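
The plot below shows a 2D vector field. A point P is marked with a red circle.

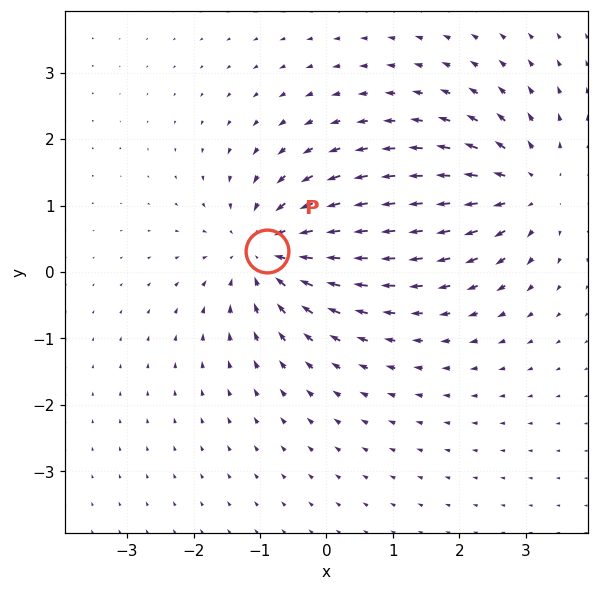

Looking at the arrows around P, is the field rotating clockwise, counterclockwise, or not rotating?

not rotating

Near P at (-0.9, 0.3) the arrows show no circulation. The curl there is ≈0.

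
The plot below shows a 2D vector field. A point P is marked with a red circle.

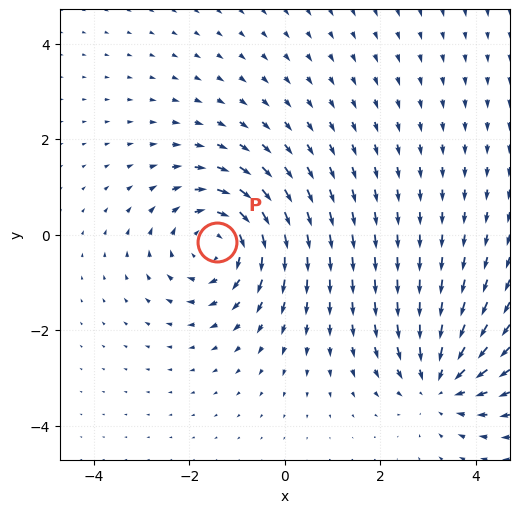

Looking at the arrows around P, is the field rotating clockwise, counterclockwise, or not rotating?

clockwise

Near P at (-1.4, -0.2) the arrows circulate clockwise. The curl (z-component) there is about -4; negative curl means clockwise rotation.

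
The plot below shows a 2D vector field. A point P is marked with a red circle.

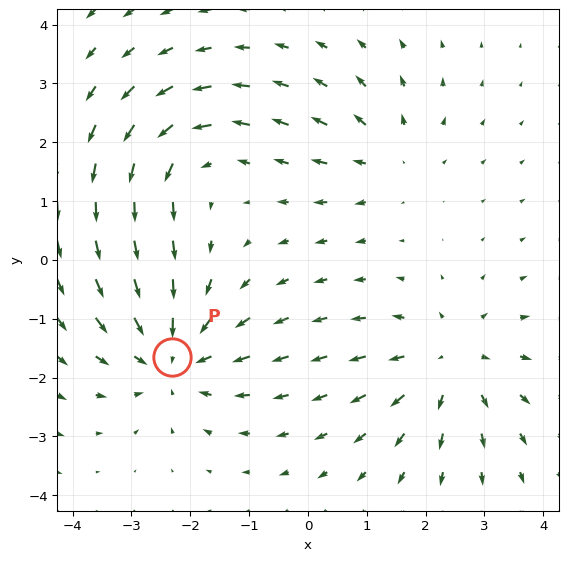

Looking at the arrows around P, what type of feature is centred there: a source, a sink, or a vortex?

sink

At P (-2.3, -1.7) the arrows converge inward. Divergence about -4, curl ≈0 — negative divergence with near-zero curl is a sink.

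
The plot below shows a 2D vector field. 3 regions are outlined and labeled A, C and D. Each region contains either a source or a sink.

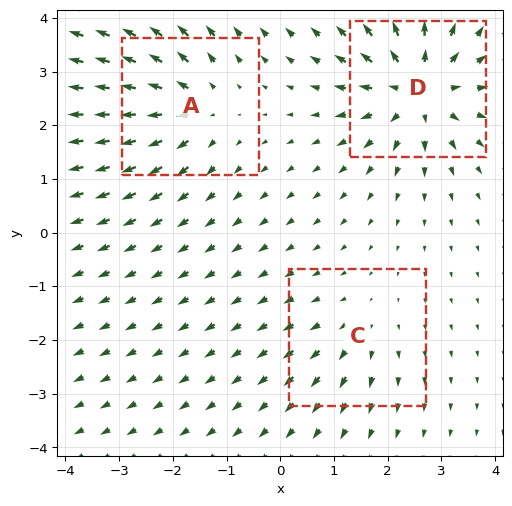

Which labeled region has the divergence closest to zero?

Divergence at each region's feature centre — A: about +4, C: about +2, D: about +6. Region C is closest to zero.

C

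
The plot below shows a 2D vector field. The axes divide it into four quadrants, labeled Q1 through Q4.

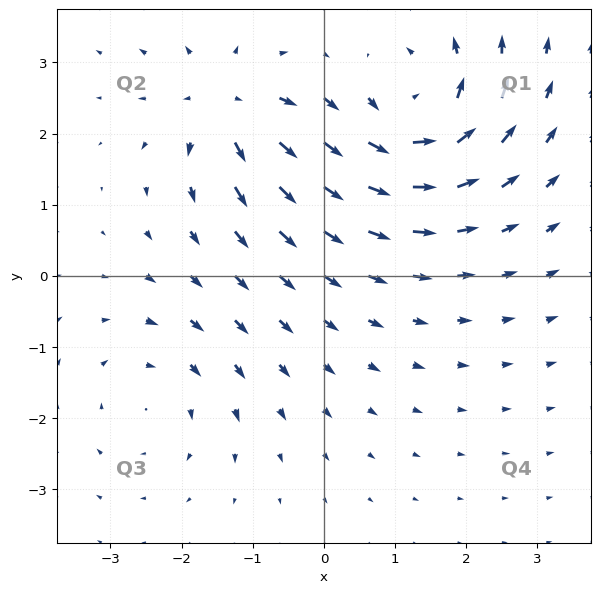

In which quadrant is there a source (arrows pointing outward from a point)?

The source sits at approximately (-1.3, 2.4), which lies in quadrant Q2. The divergence there is about +5, positive as expected for a source.

Q2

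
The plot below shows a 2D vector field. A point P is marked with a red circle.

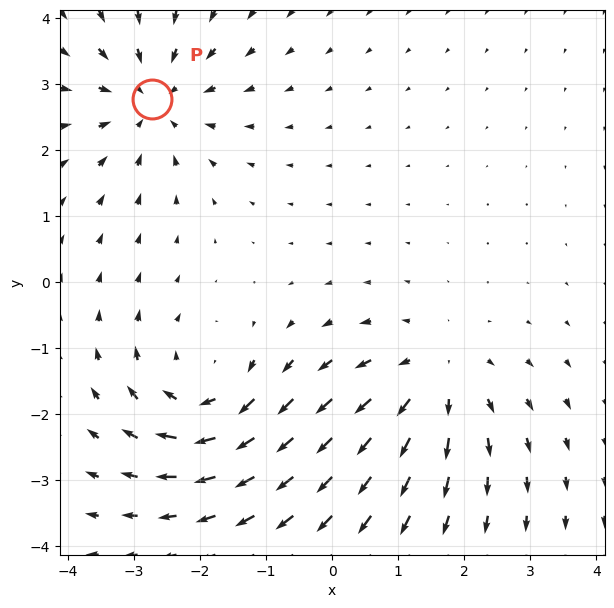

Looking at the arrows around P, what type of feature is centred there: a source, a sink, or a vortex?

sink

At P (-2.7, 2.8) the arrows converge inward. Divergence about -4, curl ≈0 — negative divergence with near-zero curl is a sink.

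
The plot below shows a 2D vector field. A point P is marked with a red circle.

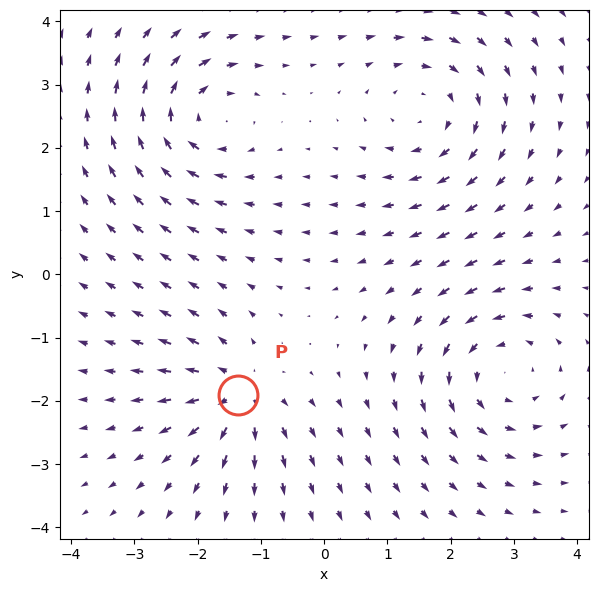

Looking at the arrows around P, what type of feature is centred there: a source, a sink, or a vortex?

At P (-1.4, -1.9) the arrows spread outward. Divergence about +5, curl ≈0 — positive divergence with near-zero curl is a source.

source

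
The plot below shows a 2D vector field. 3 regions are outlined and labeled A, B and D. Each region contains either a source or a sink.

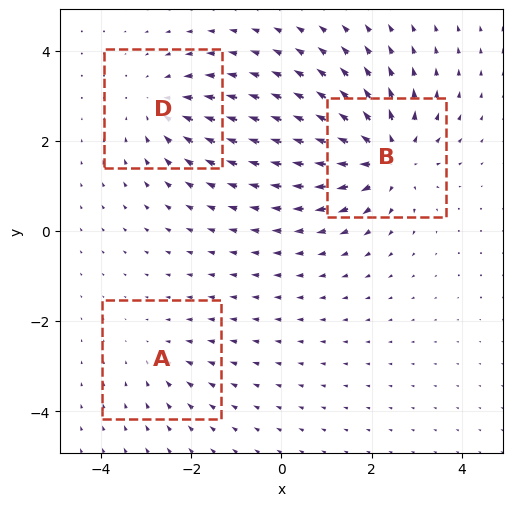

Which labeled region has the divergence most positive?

B

Divergence at each region's feature centre — A: about -2, B: about +5, D: about -3. Region B is most positive.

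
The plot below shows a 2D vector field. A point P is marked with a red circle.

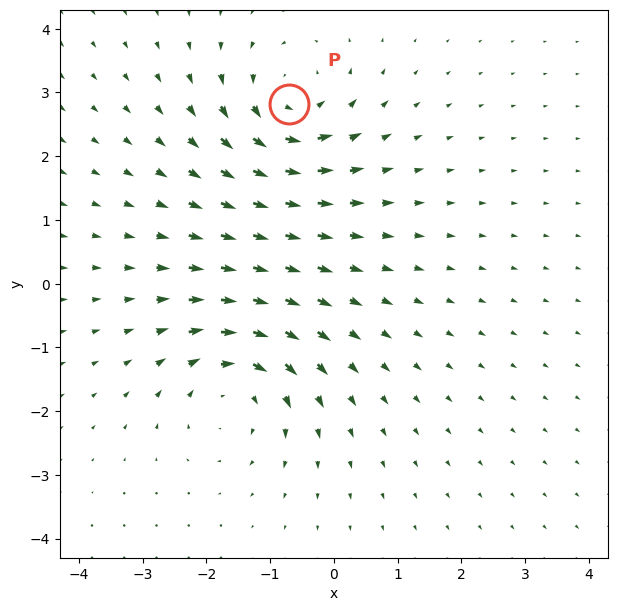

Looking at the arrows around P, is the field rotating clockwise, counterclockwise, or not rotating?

Near P at (-0.7, 2.8) the arrows circulate counterclockwise. The curl (z-component) there is about +3; positive curl means counterclockwise rotation.

counterclockwise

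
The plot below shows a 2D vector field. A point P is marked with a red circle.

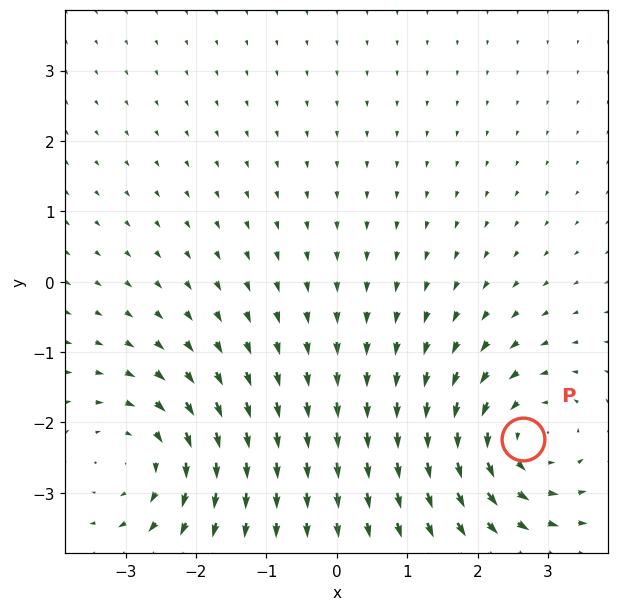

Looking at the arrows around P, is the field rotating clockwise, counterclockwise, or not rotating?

counterclockwise

Near P at (2.6, -2.2) the arrows circulate counterclockwise. The curl (z-component) there is about +4; positive curl means counterclockwise rotation.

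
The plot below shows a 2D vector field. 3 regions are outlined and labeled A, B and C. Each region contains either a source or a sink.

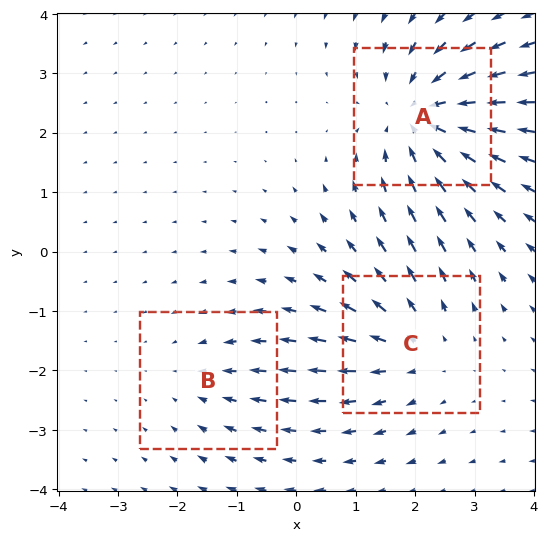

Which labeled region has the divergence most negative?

A

Divergence at each region's feature centre — A: about -4, B: about -2, C: about +3. Region A is most negative.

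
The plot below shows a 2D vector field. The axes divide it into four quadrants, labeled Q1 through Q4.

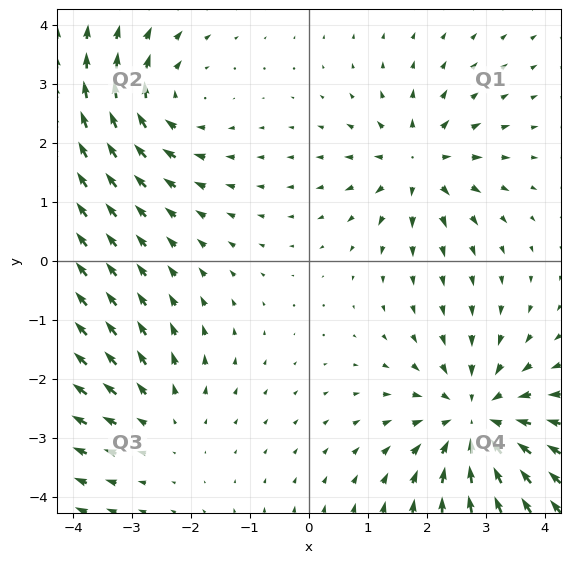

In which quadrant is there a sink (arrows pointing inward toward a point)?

The sink sits at approximately (2.8, -2.7), which lies in quadrant Q4. The divergence there is about -4, negative as expected for a sink.

Q4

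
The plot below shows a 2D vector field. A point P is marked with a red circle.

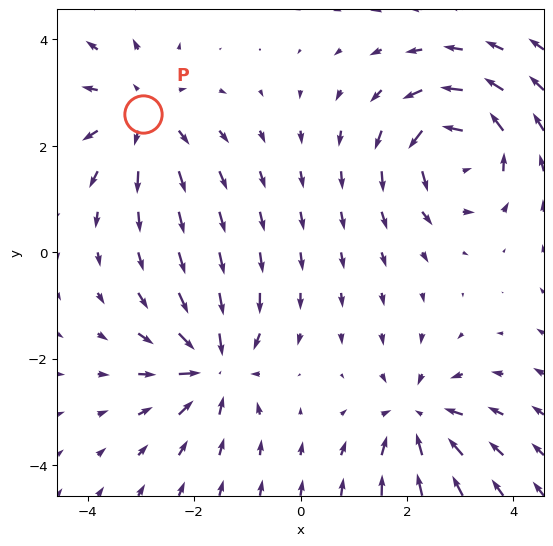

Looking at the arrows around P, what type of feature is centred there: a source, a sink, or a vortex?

At P (-3.0, 2.6) the arrows spread outward. Divergence about +3, curl ≈0 — positive divergence with near-zero curl is a source.

source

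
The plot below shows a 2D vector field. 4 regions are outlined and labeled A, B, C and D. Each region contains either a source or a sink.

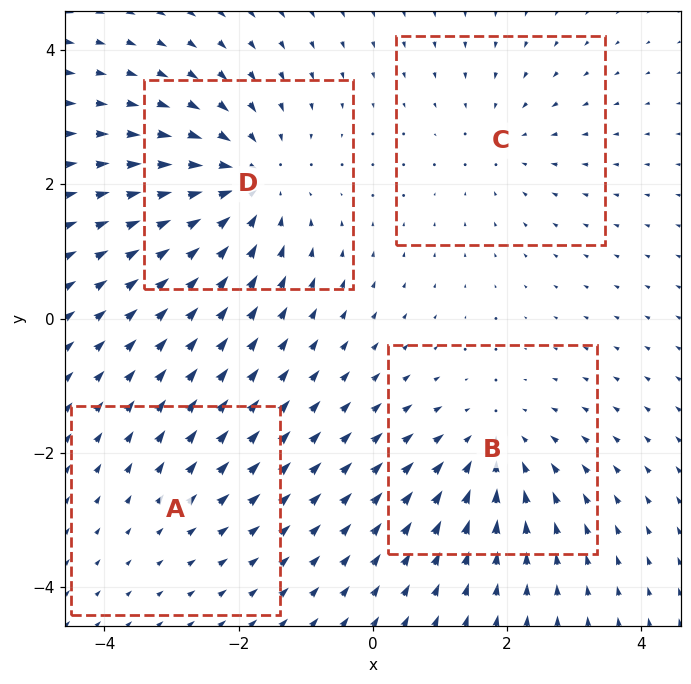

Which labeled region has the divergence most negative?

Divergence at each region's feature centre — A: about +2, B: about -4, C: about -3, D: about -6. Region D is most negative.

D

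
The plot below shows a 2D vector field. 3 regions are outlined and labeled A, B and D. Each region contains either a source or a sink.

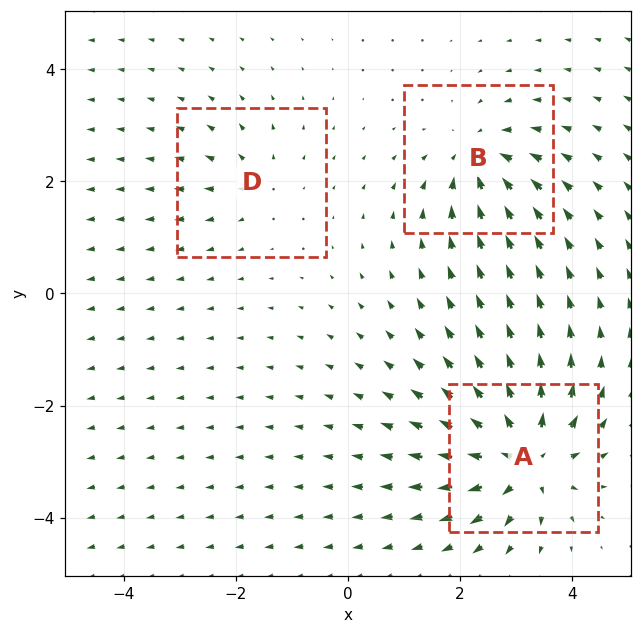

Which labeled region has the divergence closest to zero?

D

Divergence at each region's feature centre — A: about +6, B: about -4, D: about +2. Region D is closest to zero.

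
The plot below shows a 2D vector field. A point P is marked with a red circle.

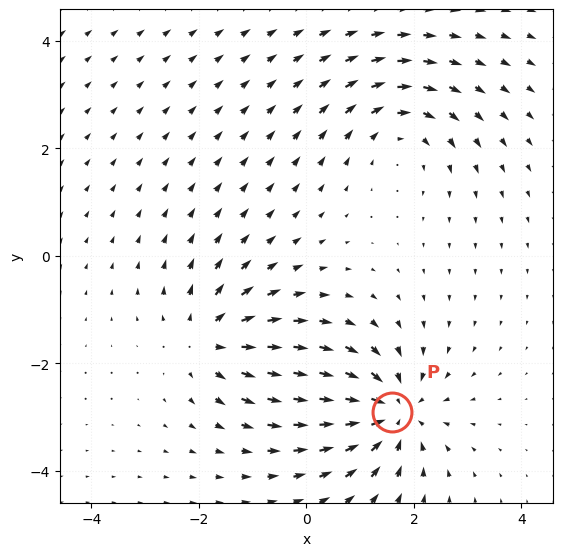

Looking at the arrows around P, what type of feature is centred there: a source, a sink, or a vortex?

sink

At P (1.6, -2.9) the arrows converge inward. Divergence about -5, curl ≈0 — negative divergence with near-zero curl is a sink.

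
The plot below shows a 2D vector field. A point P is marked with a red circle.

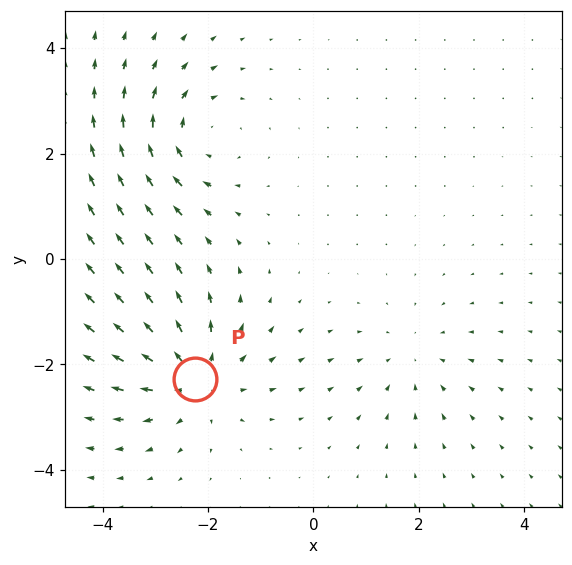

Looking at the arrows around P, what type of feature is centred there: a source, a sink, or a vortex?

source

At P (-2.2, -2.3) the arrows spread outward. Divergence about +5, curl ≈0 — positive divergence with near-zero curl is a source.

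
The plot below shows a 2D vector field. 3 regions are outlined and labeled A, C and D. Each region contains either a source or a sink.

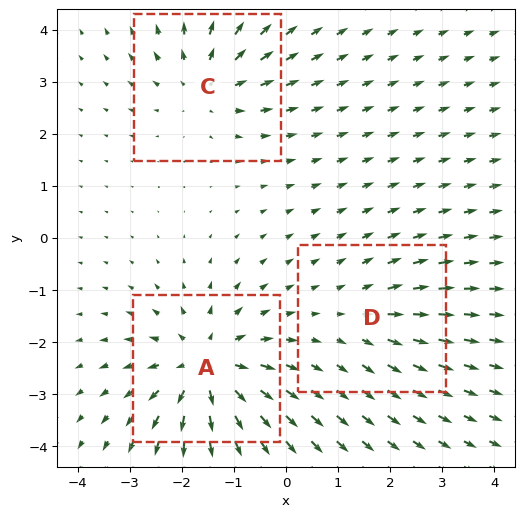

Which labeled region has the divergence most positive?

Divergence at each region's feature centre — A: about +5, C: about +3, D: about +2. Region A is most positive.

A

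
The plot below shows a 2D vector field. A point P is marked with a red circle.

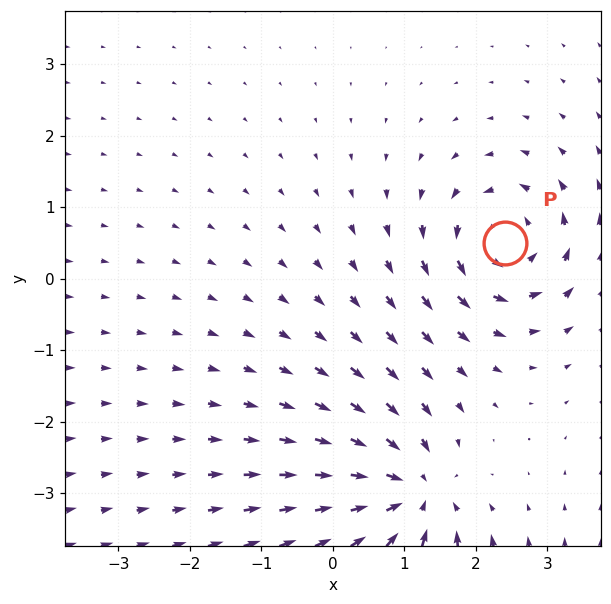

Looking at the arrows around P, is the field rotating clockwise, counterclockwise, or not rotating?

counterclockwise

Near P at (2.4, 0.5) the arrows circulate counterclockwise. The curl (z-component) there is about +6; positive curl means counterclockwise rotation.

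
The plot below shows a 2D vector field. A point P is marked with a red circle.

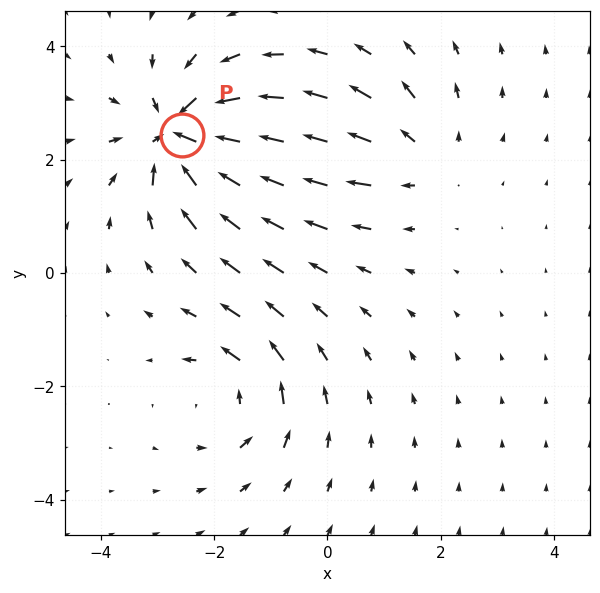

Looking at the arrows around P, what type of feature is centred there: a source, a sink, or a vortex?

At P (-2.6, 2.4) the arrows converge inward. Divergence about -6, curl ≈0 — negative divergence with near-zero curl is a sink.

sink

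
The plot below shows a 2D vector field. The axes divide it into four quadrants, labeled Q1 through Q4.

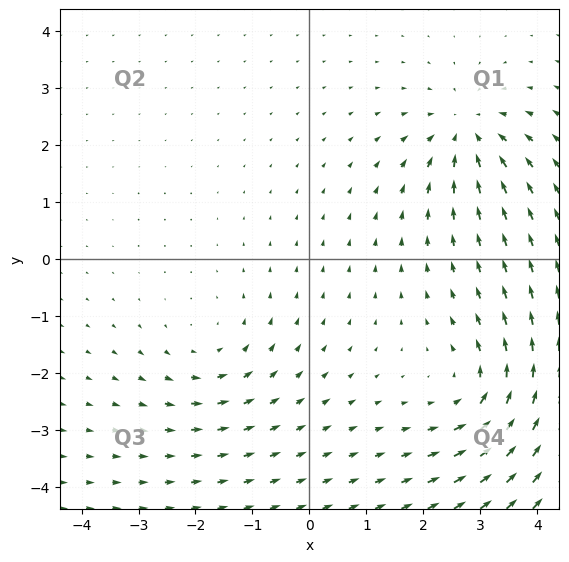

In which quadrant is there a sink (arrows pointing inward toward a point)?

The sink sits at approximately (2.8, 2.2), which lies in quadrant Q1. The divergence there is about -4, negative as expected for a sink.

Q1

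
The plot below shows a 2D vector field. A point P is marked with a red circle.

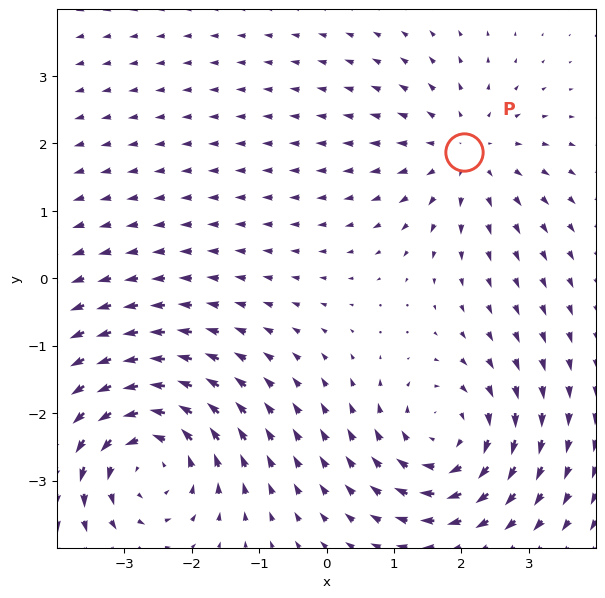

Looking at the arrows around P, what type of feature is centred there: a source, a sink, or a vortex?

source

At P (2.0, 1.9) the arrows spread outward. Divergence about +3, curl ≈0 — positive divergence with near-zero curl is a source.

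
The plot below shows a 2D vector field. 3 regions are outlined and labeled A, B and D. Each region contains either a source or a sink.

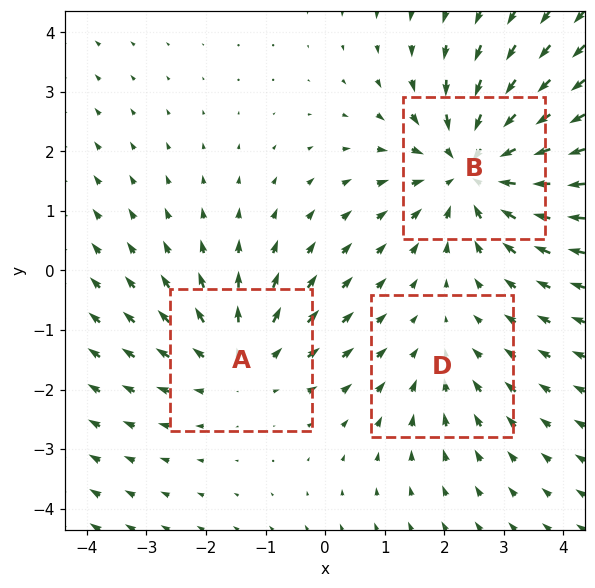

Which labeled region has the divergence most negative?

Divergence at each region's feature centre — A: about +3, B: about -4, D: about -2. Region B is most negative.

B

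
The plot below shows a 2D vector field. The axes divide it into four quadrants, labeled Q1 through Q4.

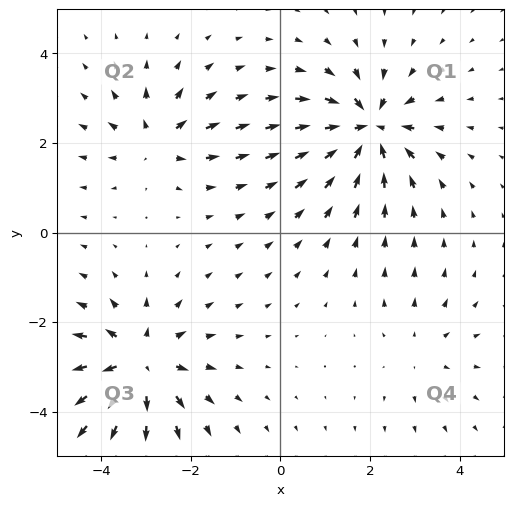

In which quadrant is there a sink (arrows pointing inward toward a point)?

The sink sits at approximately (2.0, 2.3), which lies in quadrant Q1. The divergence there is about -6, negative as expected for a sink.

Q1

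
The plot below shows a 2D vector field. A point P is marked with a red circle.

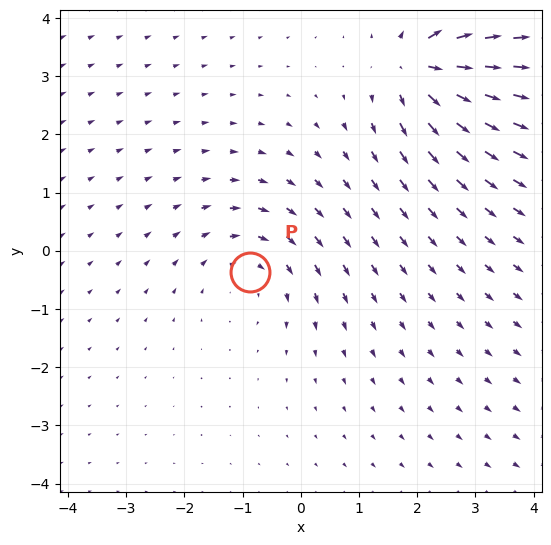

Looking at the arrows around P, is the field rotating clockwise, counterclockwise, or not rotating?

clockwise

Near P at (-0.9, -0.4) the arrows circulate clockwise. The curl (z-component) there is about -2; negative curl means clockwise rotation.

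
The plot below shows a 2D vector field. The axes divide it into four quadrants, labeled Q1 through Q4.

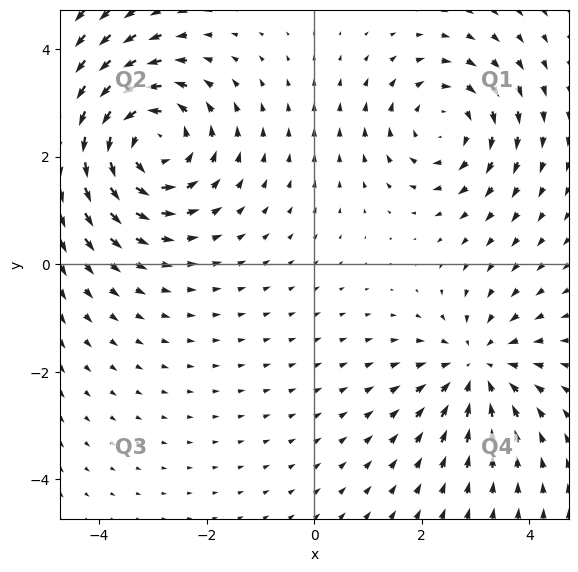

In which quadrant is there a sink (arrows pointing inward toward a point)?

The sink sits at approximately (3.0, -1.9), which lies in quadrant Q4. The divergence there is about -2, negative as expected for a sink.

Q4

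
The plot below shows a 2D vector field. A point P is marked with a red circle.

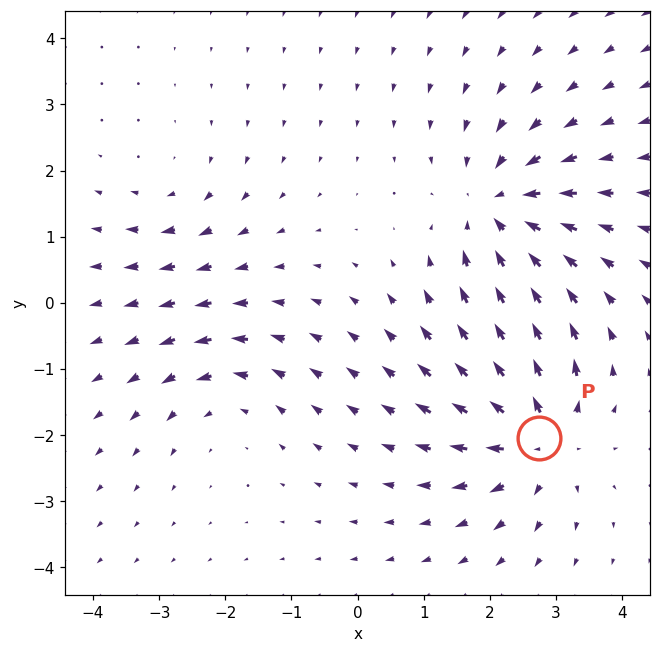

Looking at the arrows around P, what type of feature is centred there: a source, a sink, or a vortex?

At P (2.7, -2.0) the arrows spread outward. Divergence about +6, curl ≈0 — positive divergence with near-zero curl is a source.

source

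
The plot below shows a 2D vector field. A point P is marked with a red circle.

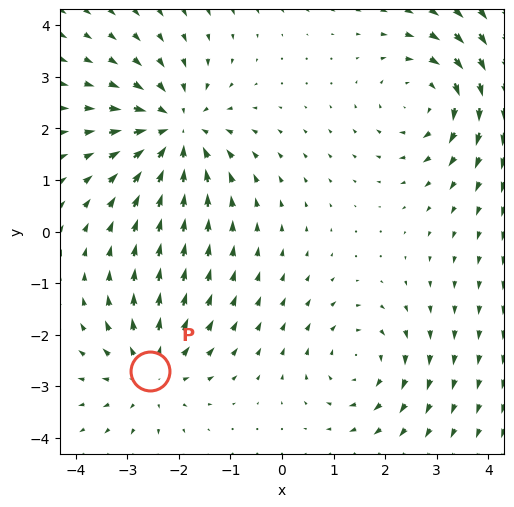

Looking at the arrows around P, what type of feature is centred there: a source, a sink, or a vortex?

At P (-2.6, -2.7) the arrows spread outward. Divergence about +4, curl ≈0 — positive divergence with near-zero curl is a source.

source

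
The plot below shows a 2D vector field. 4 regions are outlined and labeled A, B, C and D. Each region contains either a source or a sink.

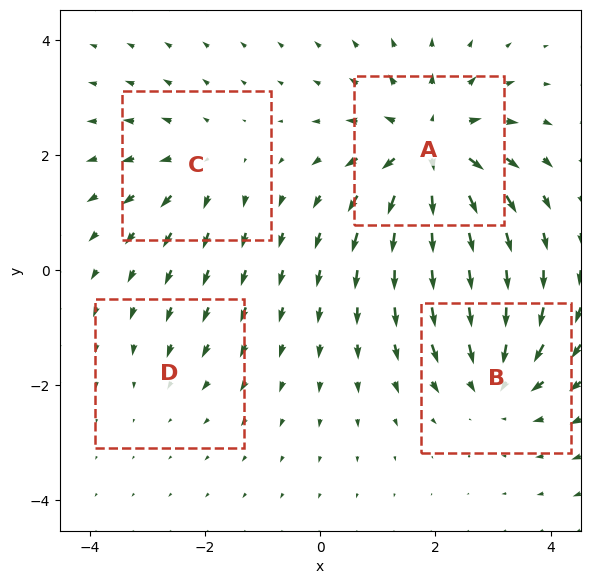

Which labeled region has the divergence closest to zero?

D

Divergence at each region's feature centre — A: about +7, B: about -5, C: about +3, D: about -2. Region D is closest to zero.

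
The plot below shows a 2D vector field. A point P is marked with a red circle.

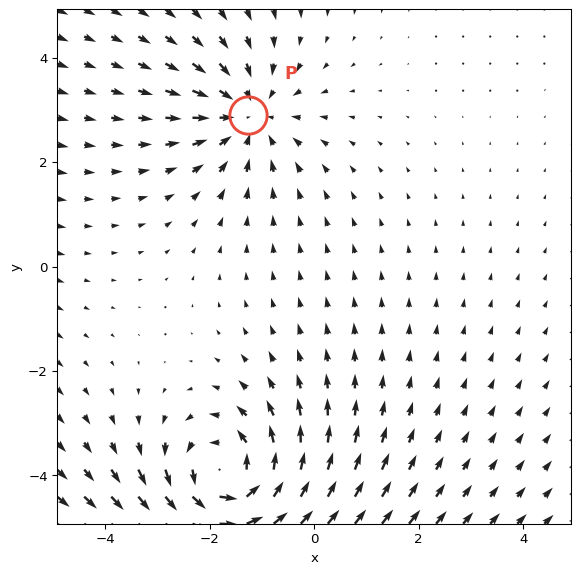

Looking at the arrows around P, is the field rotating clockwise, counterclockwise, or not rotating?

Near P at (-1.3, 2.9) the arrows show no circulation. The curl there is ≈0.

not rotating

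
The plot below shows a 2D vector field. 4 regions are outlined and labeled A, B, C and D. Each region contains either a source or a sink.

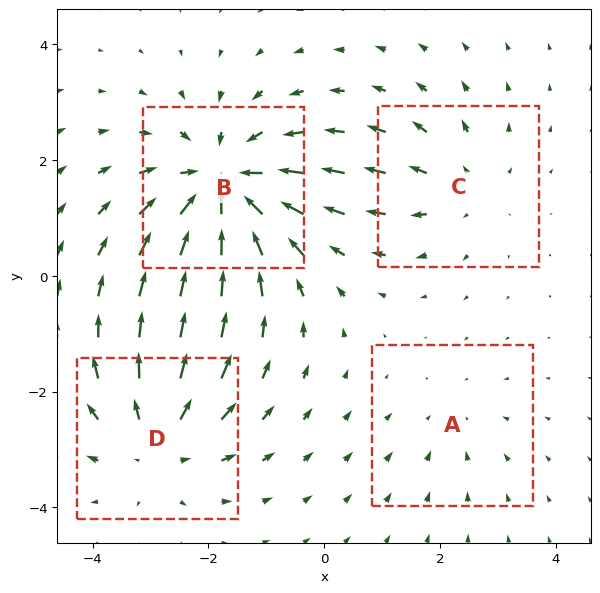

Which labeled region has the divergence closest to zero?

A

Divergence at each region's feature centre — A: about -2, B: about -6, C: about +3, D: about +4. Region A is closest to zero.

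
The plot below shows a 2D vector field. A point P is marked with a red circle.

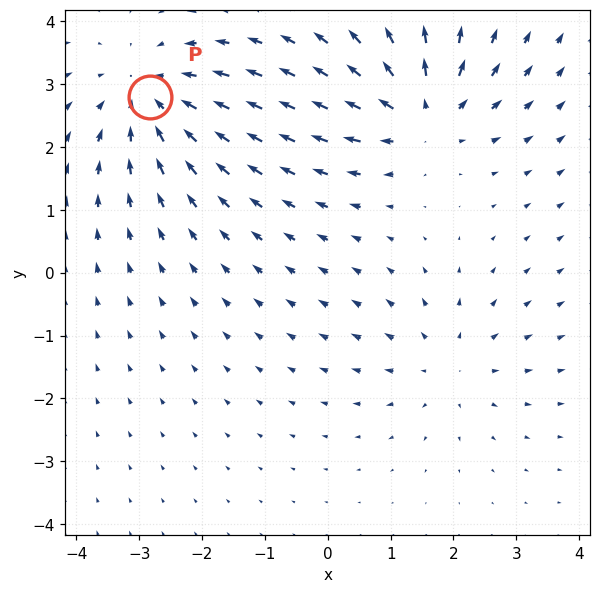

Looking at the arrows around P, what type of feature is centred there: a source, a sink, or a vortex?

At P (-2.8, 2.8) the arrows converge inward. Divergence about -4, curl ≈0 — negative divergence with near-zero curl is a sink.

sink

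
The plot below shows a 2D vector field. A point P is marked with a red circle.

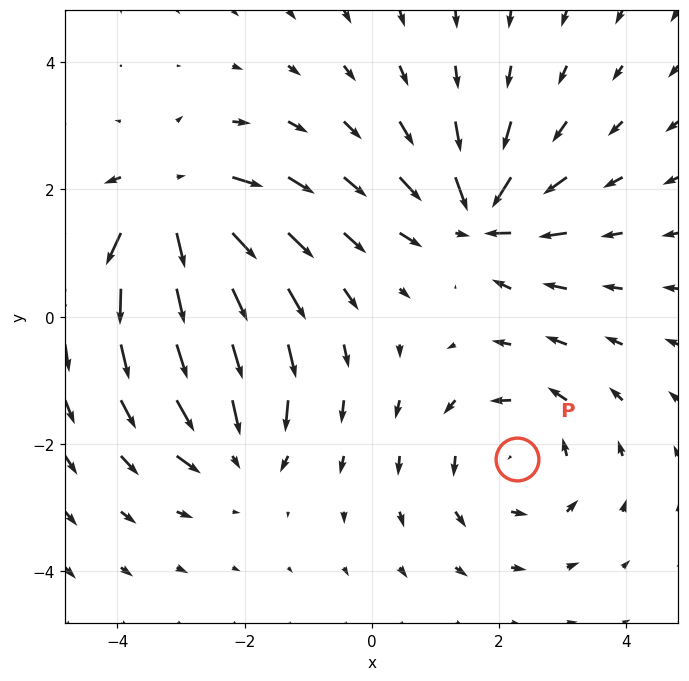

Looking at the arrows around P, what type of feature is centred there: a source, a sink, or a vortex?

vortex

At P (2.3, -2.2) the arrows circulate counterclockwise. Divergence ≈0, curl about +4 — near-zero divergence with nonzero curl is a vortex.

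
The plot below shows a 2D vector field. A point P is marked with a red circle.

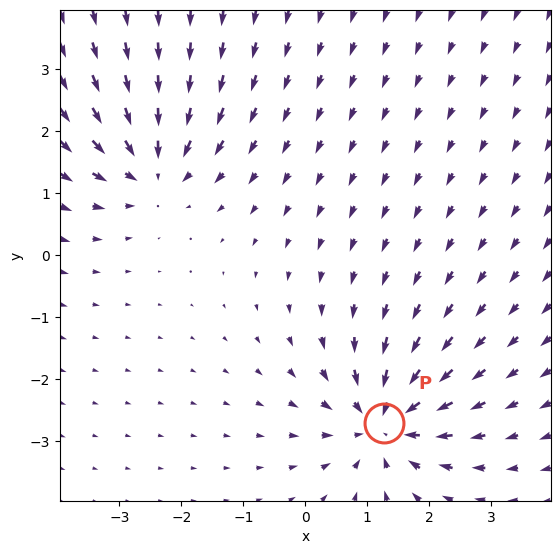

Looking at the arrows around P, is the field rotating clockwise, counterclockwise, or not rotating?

not rotating

Near P at (1.3, -2.7) the arrows show no circulation. The curl there is ≈0.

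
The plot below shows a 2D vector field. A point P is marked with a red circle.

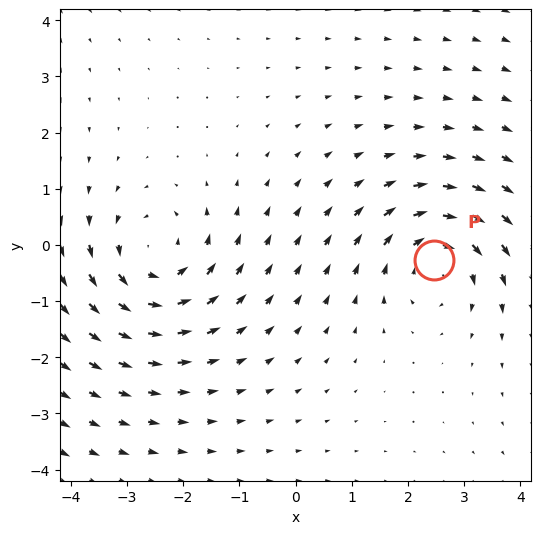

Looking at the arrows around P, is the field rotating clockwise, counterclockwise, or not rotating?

clockwise

Near P at (2.5, -0.3) the arrows circulate clockwise. The curl (z-component) there is about -4; negative curl means clockwise rotation.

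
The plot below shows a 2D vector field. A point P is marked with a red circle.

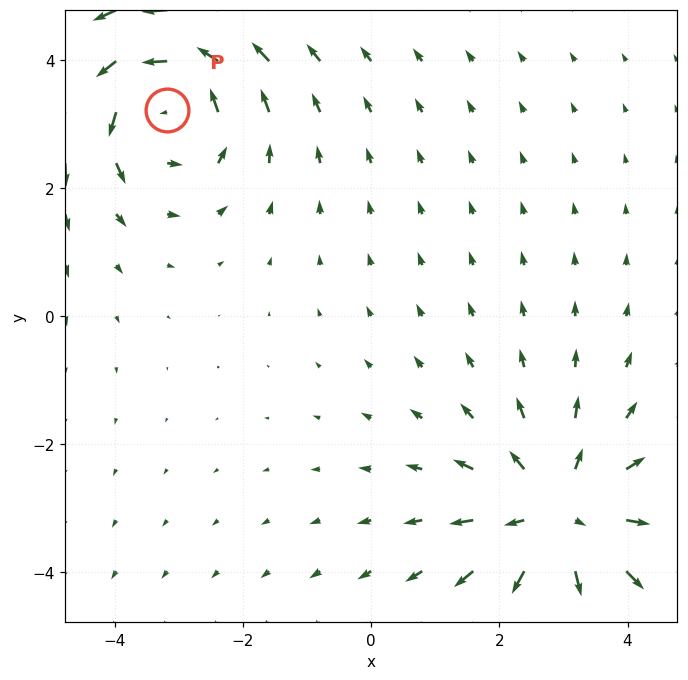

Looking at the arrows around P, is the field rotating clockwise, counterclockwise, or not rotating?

counterclockwise

Near P at (-3.2, 3.2) the arrows circulate counterclockwise. The curl (z-component) there is about +4; positive curl means counterclockwise rotation.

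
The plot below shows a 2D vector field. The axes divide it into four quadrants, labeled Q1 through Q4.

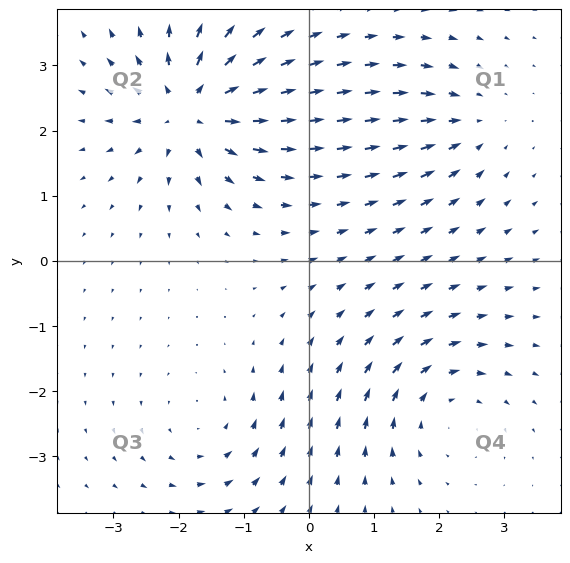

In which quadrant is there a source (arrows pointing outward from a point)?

The source sits at approximately (-1.8, 2.3), which lies in quadrant Q2. The divergence there is about +7, positive as expected for a source.

Q2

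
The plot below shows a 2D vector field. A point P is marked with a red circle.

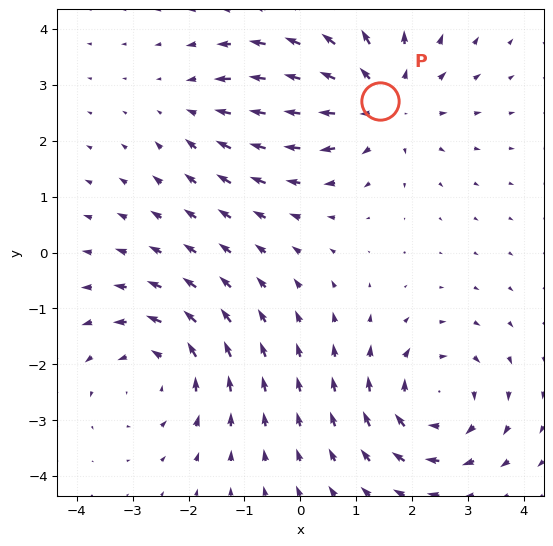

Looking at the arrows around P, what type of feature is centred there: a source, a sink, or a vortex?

At P (1.4, 2.7) the arrows spread outward. Divergence about +4, curl ≈0 — positive divergence with near-zero curl is a source.

source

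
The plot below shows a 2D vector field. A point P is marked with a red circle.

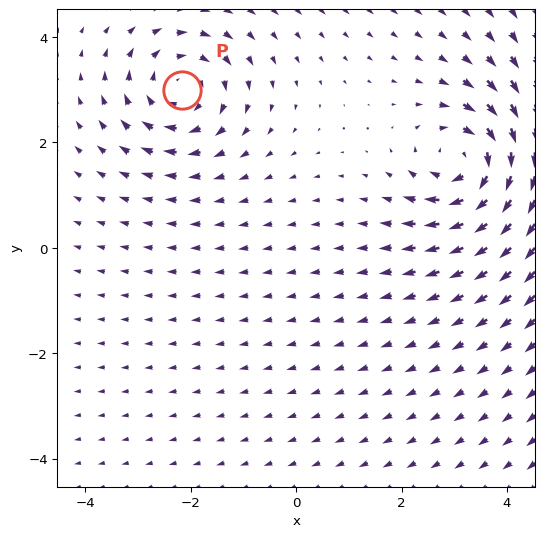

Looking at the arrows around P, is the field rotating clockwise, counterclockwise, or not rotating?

clockwise

Near P at (-2.2, 3.0) the arrows circulate clockwise. The curl (z-component) there is about -3; negative curl means clockwise rotation.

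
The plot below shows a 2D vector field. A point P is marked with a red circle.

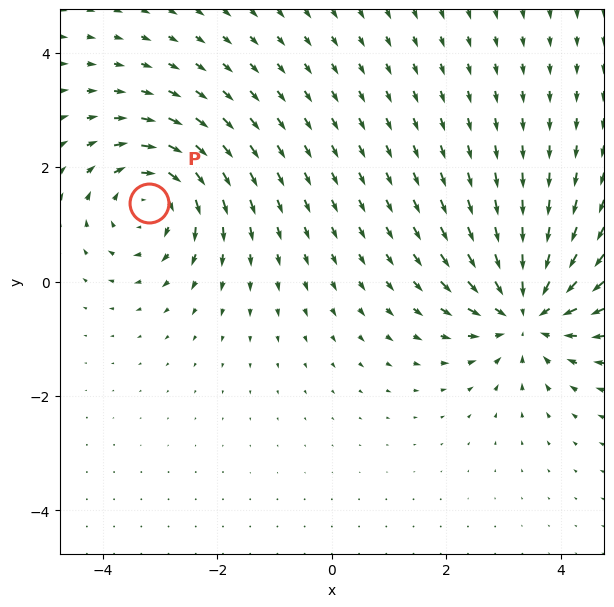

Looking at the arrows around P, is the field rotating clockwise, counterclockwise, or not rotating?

Near P at (-3.2, 1.4) the arrows circulate clockwise. The curl (z-component) there is about -4; negative curl means clockwise rotation.

clockwise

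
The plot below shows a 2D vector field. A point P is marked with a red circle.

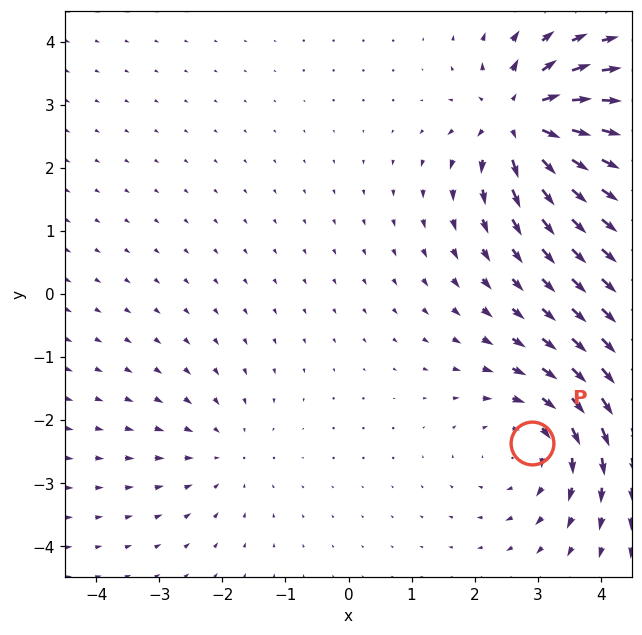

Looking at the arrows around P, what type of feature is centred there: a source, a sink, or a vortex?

vortex

At P (2.9, -2.4) the arrows circulate clockwise. Divergence ≈0, curl about -4 — near-zero divergence with nonzero curl is a vortex.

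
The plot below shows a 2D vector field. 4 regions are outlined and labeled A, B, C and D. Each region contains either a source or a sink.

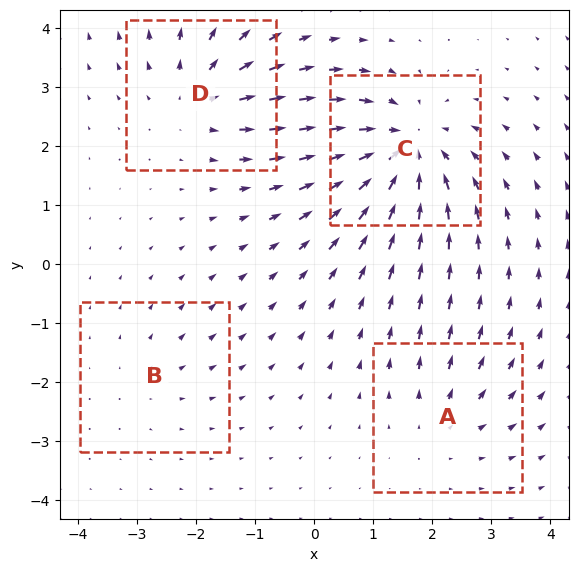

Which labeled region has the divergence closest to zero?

B

Divergence at each region's feature centre — A: about +3, B: about +2, C: about -7, D: about +5. Region B is closest to zero.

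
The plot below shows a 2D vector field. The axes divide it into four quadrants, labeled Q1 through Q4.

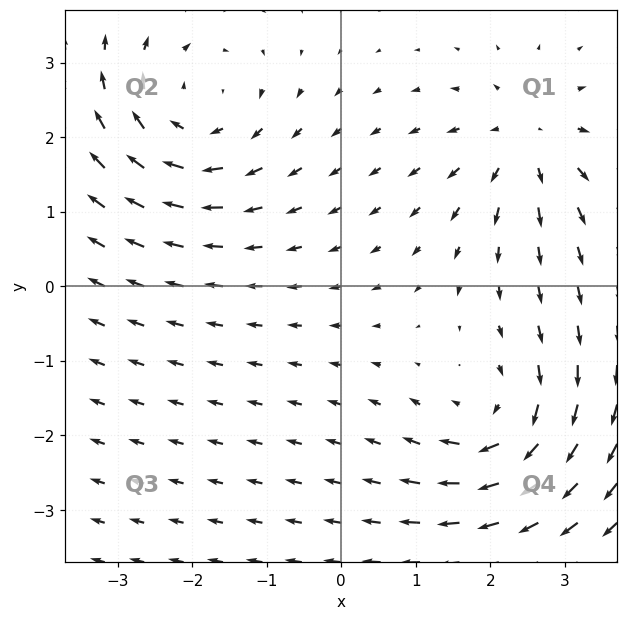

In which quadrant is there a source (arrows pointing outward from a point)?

Q1

The source sits at approximately (2.5, 1.9), which lies in quadrant Q1. The divergence there is about +4, positive as expected for a source.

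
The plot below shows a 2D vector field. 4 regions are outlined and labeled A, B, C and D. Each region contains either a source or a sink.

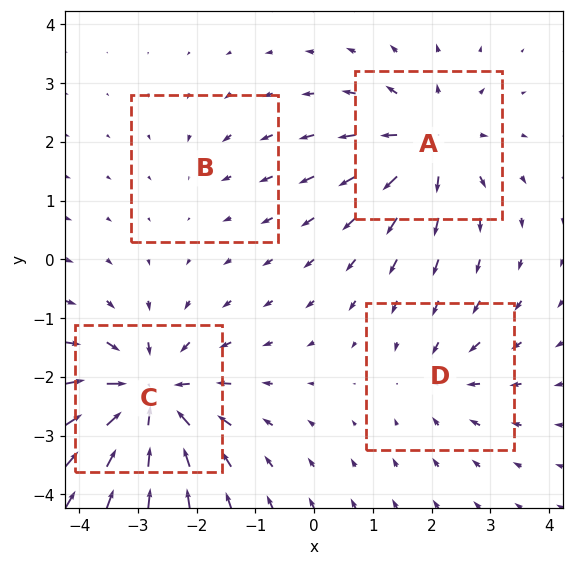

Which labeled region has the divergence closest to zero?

Divergence at each region's feature centre — A: about +6, B: about -2, C: about -8, D: about -4. Region B is closest to zero.

B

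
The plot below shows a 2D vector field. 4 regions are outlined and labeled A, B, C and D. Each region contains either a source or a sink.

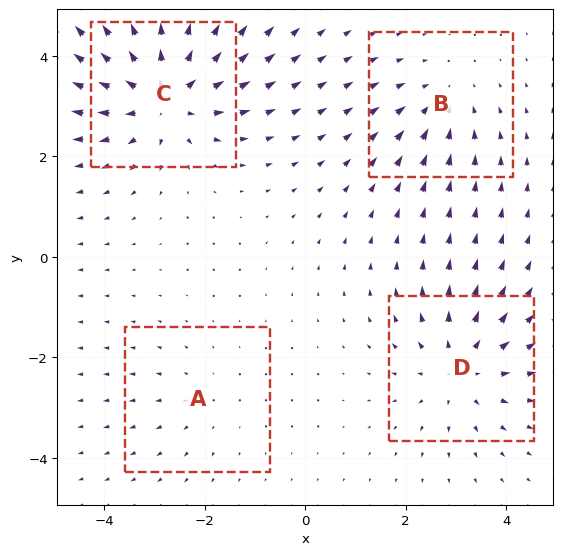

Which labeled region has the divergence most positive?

C

Divergence at each region's feature centre — A: about +2, B: about -3, C: about +6, D: about +4. Region C is most positive.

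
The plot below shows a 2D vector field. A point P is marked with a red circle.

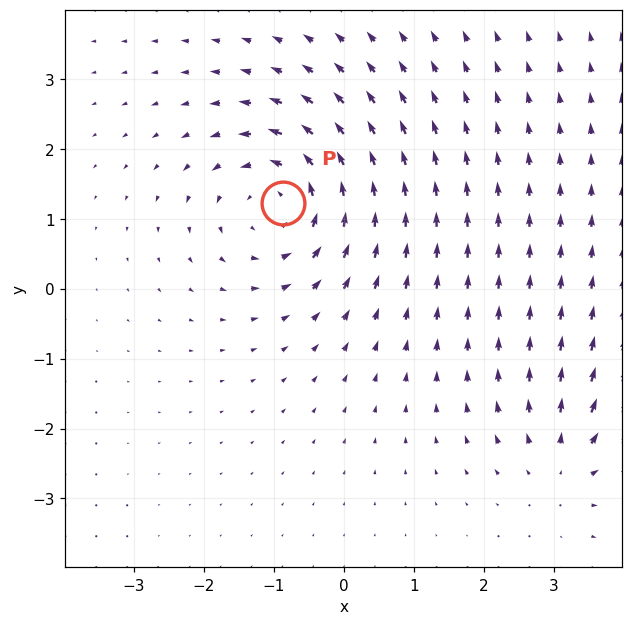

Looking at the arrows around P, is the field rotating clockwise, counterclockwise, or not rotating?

Near P at (-0.9, 1.2) the arrows circulate counterclockwise. The curl (z-component) there is about +5; positive curl means counterclockwise rotation.

counterclockwise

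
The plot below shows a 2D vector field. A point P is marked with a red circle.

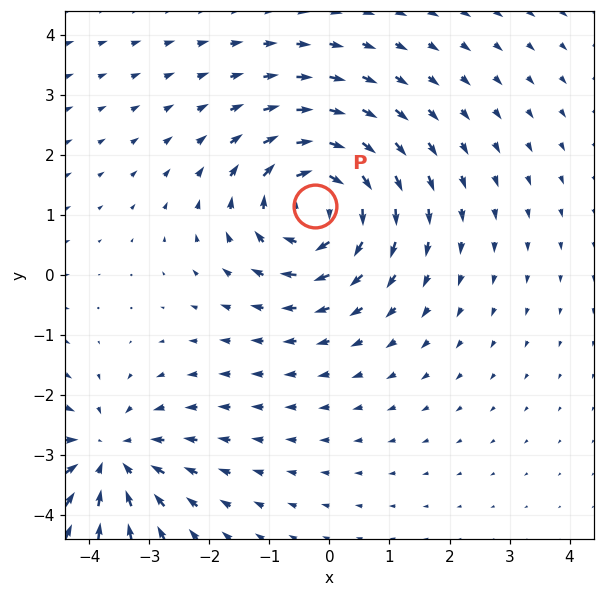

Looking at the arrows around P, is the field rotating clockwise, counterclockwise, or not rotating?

clockwise

Near P at (-0.2, 1.1) the arrows circulate clockwise. The curl (z-component) there is about -5; negative curl means clockwise rotation.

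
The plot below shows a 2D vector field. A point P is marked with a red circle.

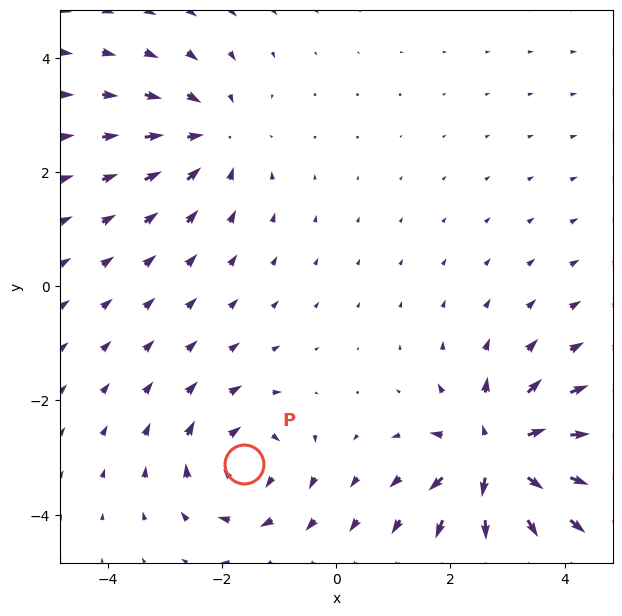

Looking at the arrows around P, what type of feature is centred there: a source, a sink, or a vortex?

At P (-1.6, -3.1) the arrows circulate clockwise. Divergence ≈0, curl about -4 — near-zero divergence with nonzero curl is a vortex.

vortex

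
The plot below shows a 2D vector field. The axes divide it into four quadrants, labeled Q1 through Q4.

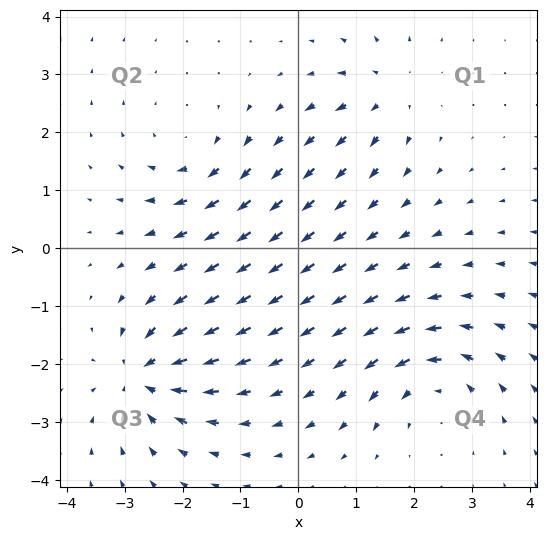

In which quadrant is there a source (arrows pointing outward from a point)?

Q1

The source sits at approximately (1.5, 2.7), which lies in quadrant Q1. The divergence there is about +4, positive as expected for a source.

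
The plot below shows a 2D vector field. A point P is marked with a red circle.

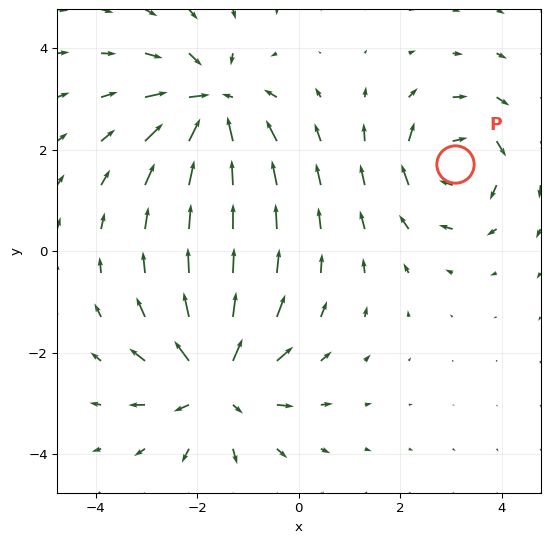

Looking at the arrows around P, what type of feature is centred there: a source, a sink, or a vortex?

At P (3.1, 1.7) the arrows circulate clockwise. Divergence ≈0, curl about -4 — near-zero divergence with nonzero curl is a vortex.

vortex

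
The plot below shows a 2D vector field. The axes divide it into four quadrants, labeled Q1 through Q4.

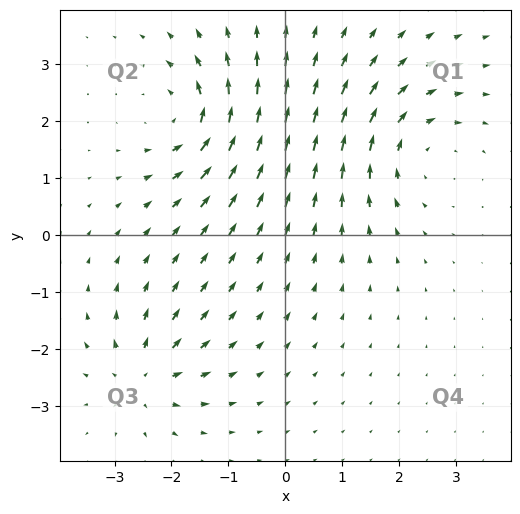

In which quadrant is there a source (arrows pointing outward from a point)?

The source sits at approximately (-2.5, -2.5), which lies in quadrant Q3. The divergence there is about +4, positive as expected for a source.

Q3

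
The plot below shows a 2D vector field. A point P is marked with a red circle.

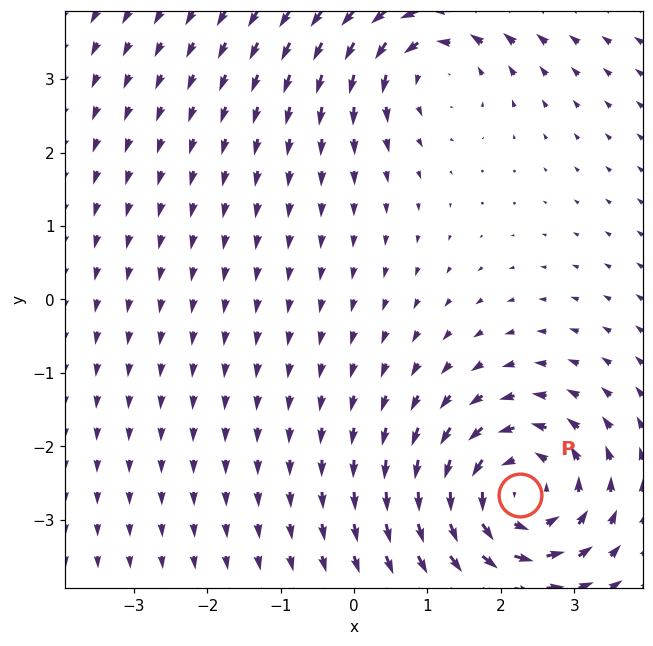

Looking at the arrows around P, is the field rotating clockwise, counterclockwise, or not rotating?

counterclockwise

Near P at (2.3, -2.7) the arrows circulate counterclockwise. The curl (z-component) there is about +5; positive curl means counterclockwise rotation.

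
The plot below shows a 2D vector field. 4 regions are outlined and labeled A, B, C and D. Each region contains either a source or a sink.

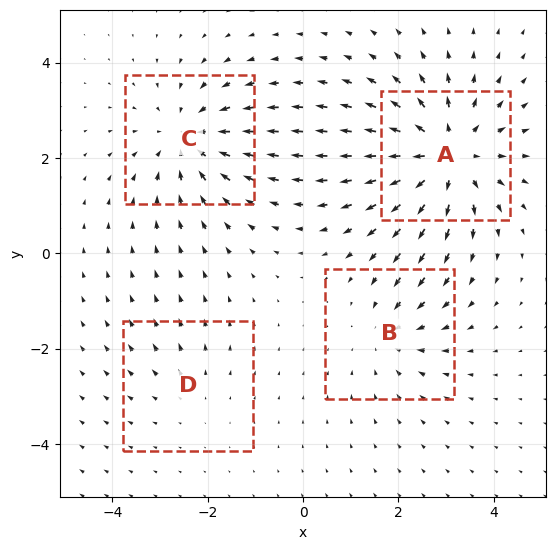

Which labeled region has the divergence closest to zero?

Divergence at each region's feature centre — A: about +6, B: about -3, C: about -4, D: about +2. Region D is closest to zero.

D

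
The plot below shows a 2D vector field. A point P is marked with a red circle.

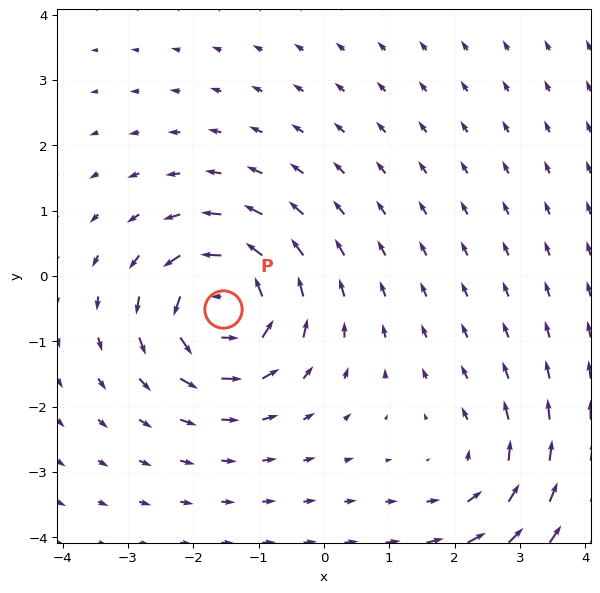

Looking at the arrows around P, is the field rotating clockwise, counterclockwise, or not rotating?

Near P at (-1.5, -0.5) the arrows circulate counterclockwise. The curl (z-component) there is about +7; positive curl means counterclockwise rotation.

counterclockwise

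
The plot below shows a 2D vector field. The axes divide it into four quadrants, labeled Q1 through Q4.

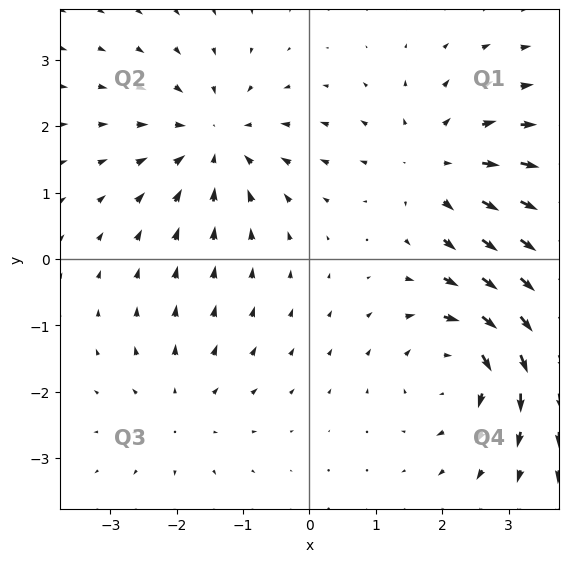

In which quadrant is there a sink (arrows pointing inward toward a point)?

Q2

The sink sits at approximately (-1.4, 1.8), which lies in quadrant Q2. The divergence there is about -4, negative as expected for a sink.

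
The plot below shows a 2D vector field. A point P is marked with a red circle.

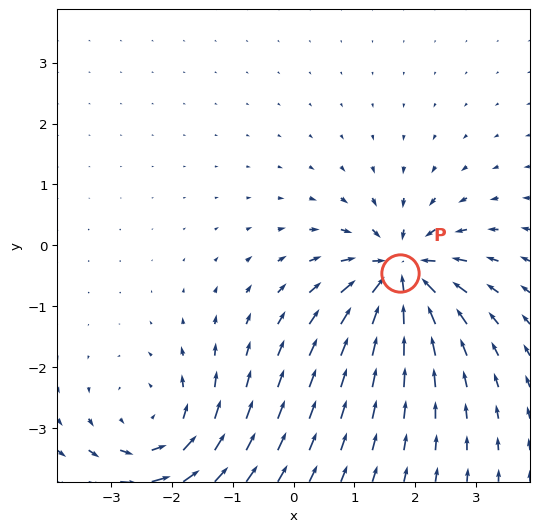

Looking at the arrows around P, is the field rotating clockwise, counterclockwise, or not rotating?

Near P at (1.7, -0.5) the arrows show no circulation. The curl there is ≈0.

not rotating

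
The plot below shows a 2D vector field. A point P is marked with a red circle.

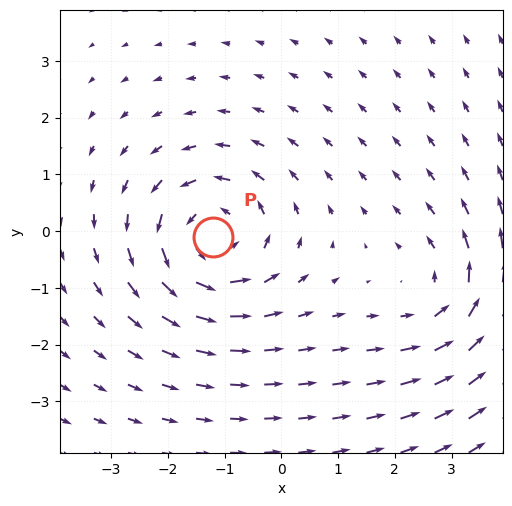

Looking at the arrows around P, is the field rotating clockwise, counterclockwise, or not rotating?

Near P at (-1.2, -0.1) the arrows circulate counterclockwise. The curl (z-component) there is about +4; positive curl means counterclockwise rotation.

counterclockwise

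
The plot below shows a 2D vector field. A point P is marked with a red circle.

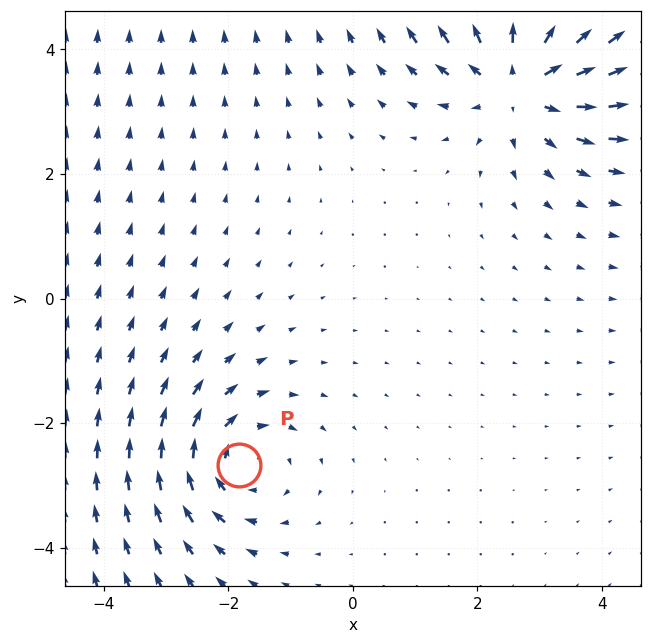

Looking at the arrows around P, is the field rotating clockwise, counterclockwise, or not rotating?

clockwise

Near P at (-1.8, -2.7) the arrows circulate clockwise. The curl (z-component) there is about -3; negative curl means clockwise rotation.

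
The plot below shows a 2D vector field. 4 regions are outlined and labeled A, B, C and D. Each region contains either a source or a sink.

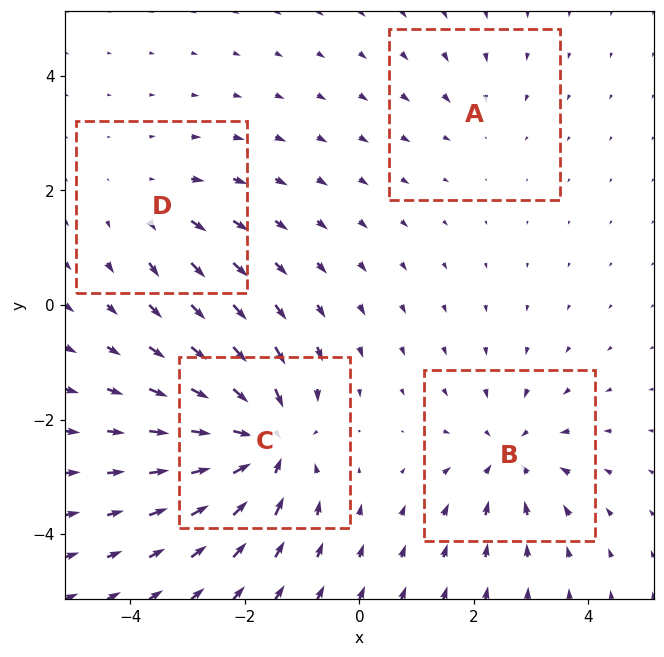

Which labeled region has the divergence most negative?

Divergence at each region's feature centre — A: about -2, B: about -5, C: about -8, D: about +3. Region C is most negative.

C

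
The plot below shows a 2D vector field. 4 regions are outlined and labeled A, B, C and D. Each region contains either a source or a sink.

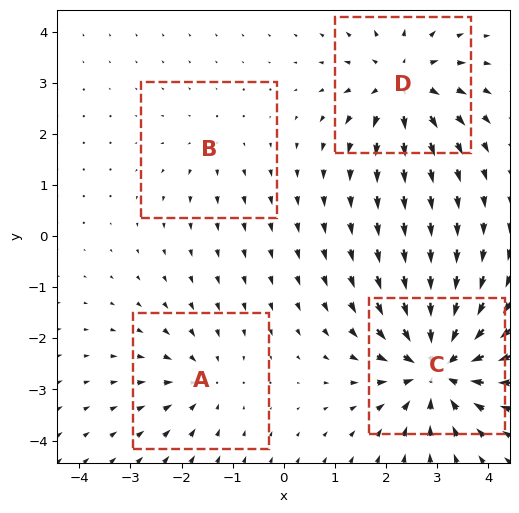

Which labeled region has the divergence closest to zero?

Divergence at each region's feature centre — A: about -4, B: about +2, C: about -8, D: about +6. Region B is closest to zero.

B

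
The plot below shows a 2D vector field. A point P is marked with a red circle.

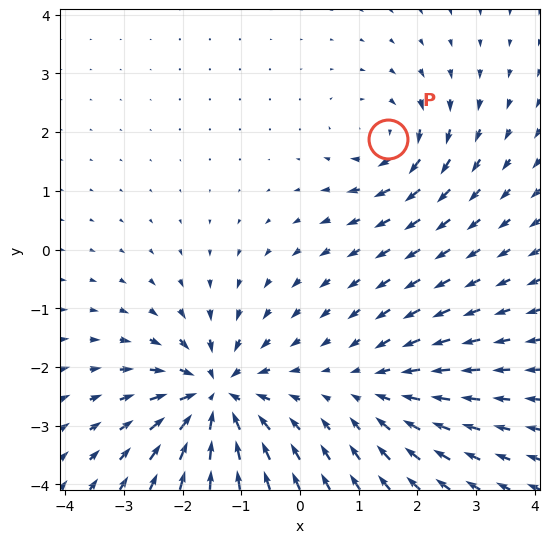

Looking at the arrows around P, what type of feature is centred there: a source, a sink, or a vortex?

vortex

At P (1.5, 1.9) the arrows circulate clockwise. Divergence ≈0, curl about -4 — near-zero divergence with nonzero curl is a vortex.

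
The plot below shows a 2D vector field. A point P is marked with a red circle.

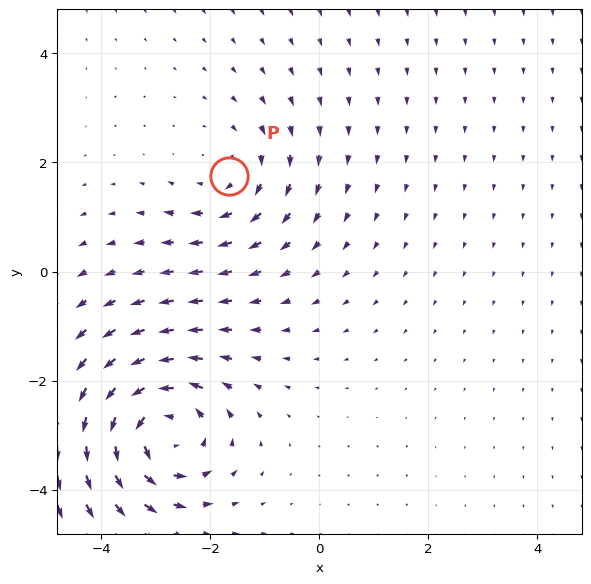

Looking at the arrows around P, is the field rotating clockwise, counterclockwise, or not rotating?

Near P at (-1.7, 1.8) the arrows circulate clockwise. The curl (z-component) there is about -2; negative curl means clockwise rotation.

clockwise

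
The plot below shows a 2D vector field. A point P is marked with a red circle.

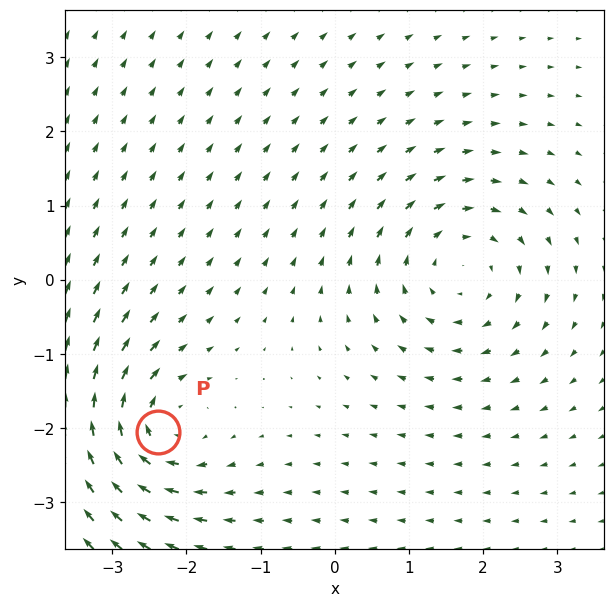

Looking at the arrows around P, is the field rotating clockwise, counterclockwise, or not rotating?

clockwise

Near P at (-2.4, -2.0) the arrows circulate clockwise. The curl (z-component) there is about -5; negative curl means clockwise rotation.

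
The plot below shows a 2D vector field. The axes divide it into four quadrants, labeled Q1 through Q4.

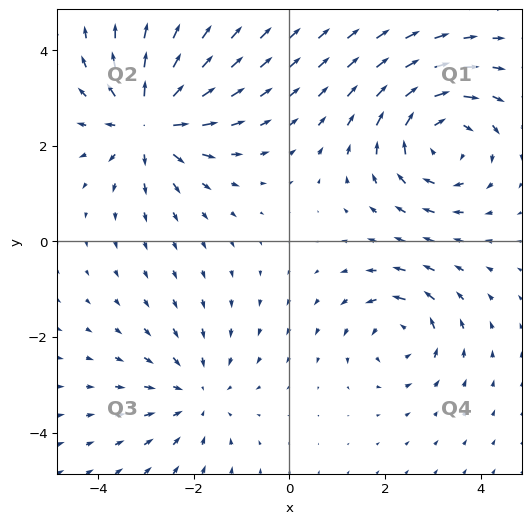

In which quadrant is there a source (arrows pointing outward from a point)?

Q2

The source sits at approximately (-2.9, 2.5), which lies in quadrant Q2. The divergence there is about +6, positive as expected for a source.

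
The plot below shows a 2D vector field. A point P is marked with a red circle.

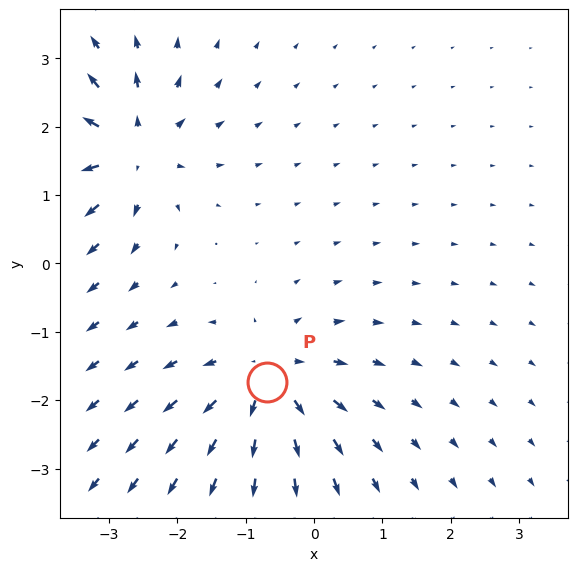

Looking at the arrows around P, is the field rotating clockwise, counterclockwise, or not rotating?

not rotating

Near P at (-0.7, -1.7) the arrows show no circulation. The curl there is ≈0.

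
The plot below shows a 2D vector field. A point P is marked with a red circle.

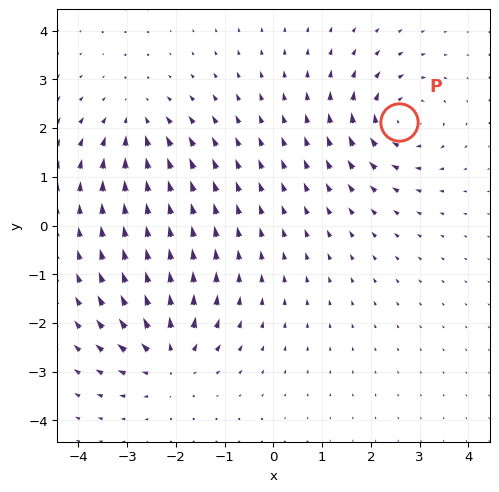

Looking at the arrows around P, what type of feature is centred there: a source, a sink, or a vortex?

At P (2.6, 2.1) the arrows circulate clockwise. Divergence ≈0, curl about -4 — near-zero divergence with nonzero curl is a vortex.

vortex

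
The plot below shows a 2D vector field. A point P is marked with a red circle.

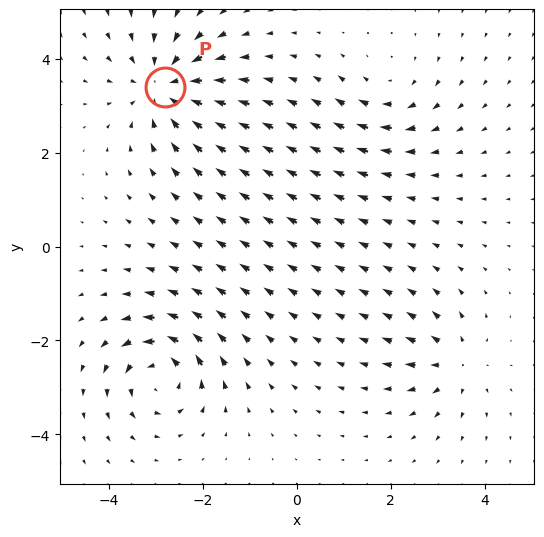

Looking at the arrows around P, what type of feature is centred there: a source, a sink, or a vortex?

At P (-2.8, 3.4) the arrows converge inward. Divergence about -5, curl ≈0 — negative divergence with near-zero curl is a sink.

sink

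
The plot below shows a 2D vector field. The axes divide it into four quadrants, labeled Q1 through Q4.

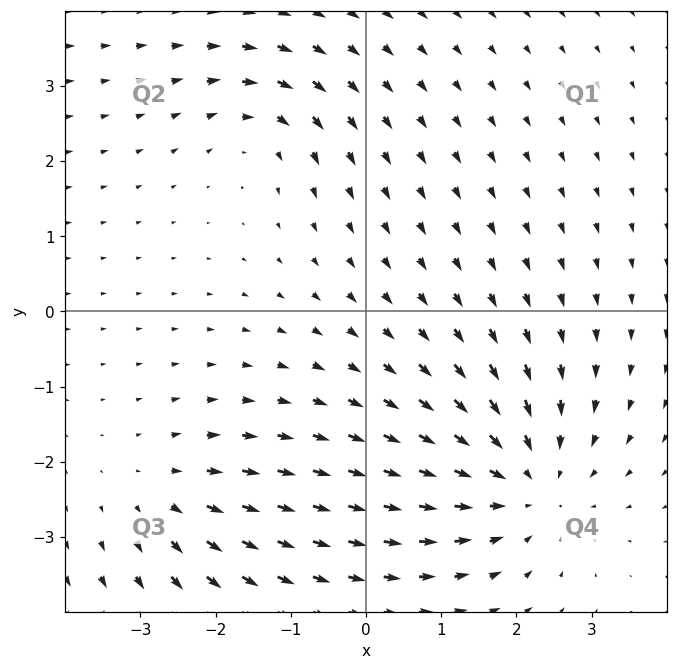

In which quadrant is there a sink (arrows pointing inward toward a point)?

Q4

The sink sits at approximately (2.1, -2.3), which lies in quadrant Q4. The divergence there is about -4, negative as expected for a sink.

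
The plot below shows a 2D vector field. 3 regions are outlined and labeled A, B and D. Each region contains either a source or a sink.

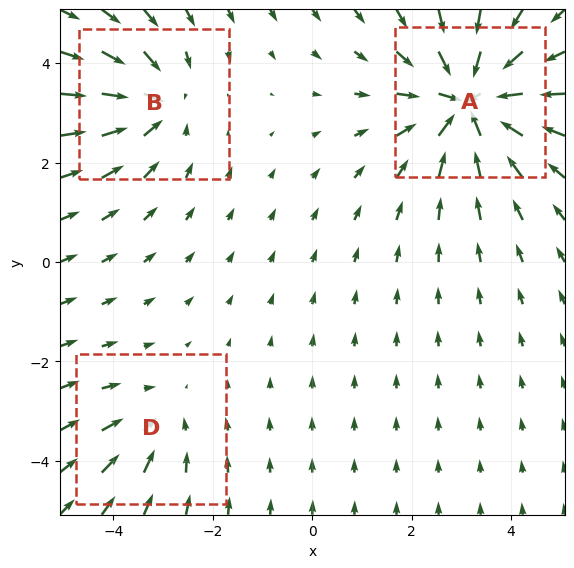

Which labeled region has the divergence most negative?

Divergence at each region's feature centre — A: about -5, B: about -3, D: about -2. Region A is most negative.

A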